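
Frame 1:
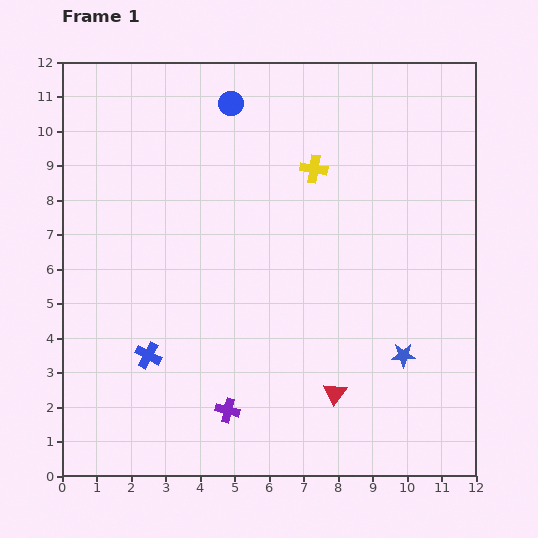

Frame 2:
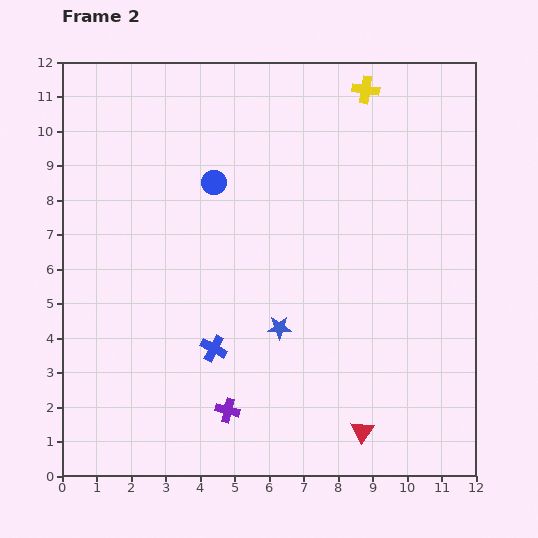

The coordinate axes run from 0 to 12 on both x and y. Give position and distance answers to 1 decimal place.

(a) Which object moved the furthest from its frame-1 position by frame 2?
the blue star

(moved 3.7; next 2.7)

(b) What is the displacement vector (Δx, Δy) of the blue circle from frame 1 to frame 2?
(-0.5, -2.3)

The blue circle was at (4.9, 10.8) in frame 1 and (4.4, 8.5) in frame 2.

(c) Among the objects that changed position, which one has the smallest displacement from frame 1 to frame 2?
the red triangle

(moved 1.4)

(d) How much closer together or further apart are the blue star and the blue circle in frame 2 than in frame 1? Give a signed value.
-4.2

Distance in frame 1: 8.8. Distance in frame 2: 4.6.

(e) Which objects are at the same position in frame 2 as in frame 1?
the purple cross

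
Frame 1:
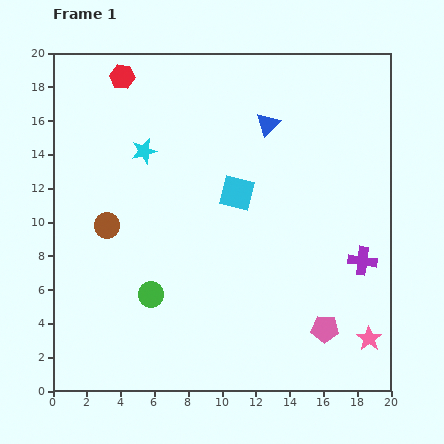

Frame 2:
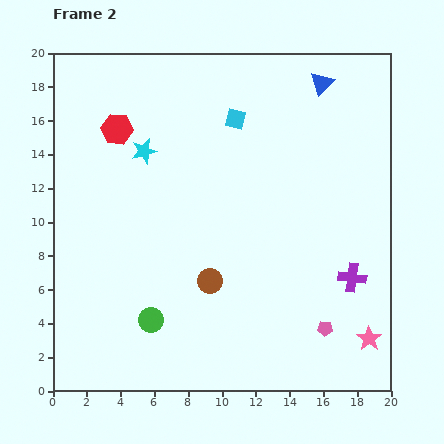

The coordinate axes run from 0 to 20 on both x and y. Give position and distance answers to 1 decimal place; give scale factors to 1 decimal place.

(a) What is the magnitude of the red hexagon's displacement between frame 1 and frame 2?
3.1

The red hexagon moved from (4.1, 18.6) to (3.8, 15.5), a distance of √(0.3² + 3.1²) ≈ 3.1.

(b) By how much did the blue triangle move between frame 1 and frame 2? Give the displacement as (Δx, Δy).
(3.2, 2.4)

The blue triangle was at (12.7, 15.8) in frame 1 and (15.9, 18.2) in frame 2.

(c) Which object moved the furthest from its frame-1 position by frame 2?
the brown circle

(moved 6.9; next 4.4)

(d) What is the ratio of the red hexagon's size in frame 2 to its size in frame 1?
1.3×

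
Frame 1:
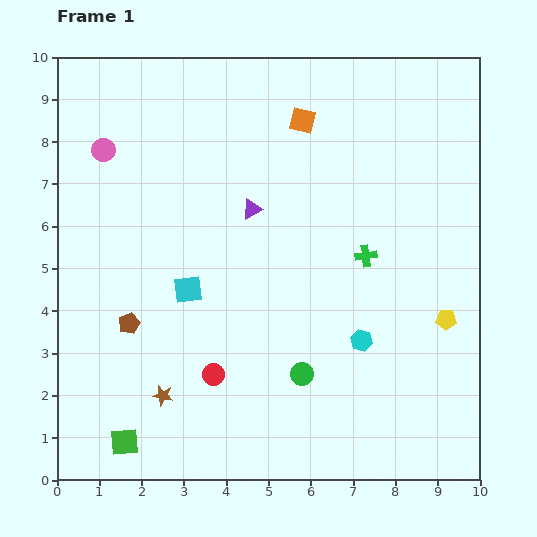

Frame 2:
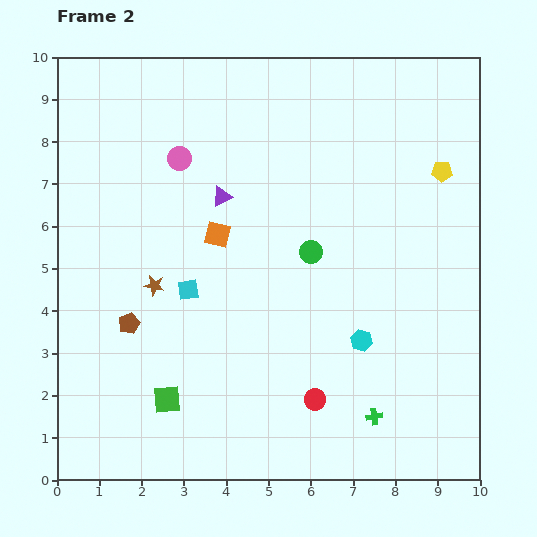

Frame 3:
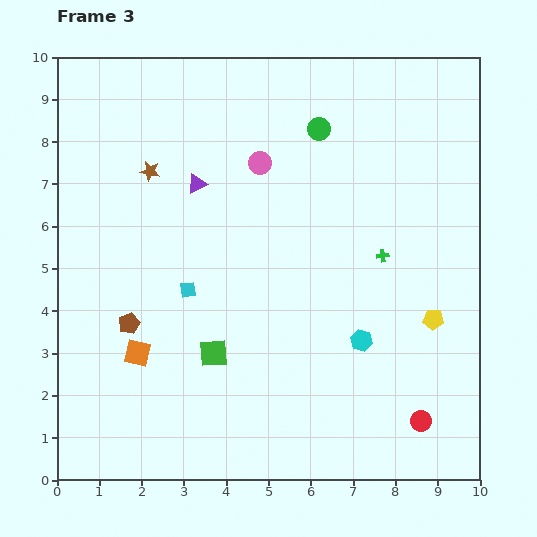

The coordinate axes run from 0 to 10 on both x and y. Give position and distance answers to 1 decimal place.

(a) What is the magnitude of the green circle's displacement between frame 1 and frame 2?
2.9

The green circle moved from (5.8, 2.5) to (6.0, 5.4), a distance of √(0.2² + 2.9²) ≈ 2.9.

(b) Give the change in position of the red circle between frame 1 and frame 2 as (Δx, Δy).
(2.4, -0.6)

The red circle was at (3.7, 2.5) in frame 1 and (6.1, 1.9) in frame 2.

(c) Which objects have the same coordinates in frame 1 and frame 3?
the brown pentagon, the cyan hexagon, the cyan square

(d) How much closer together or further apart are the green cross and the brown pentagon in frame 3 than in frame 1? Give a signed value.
+0.4

Distance in frame 1: 5.8. Distance in frame 3: 6.2.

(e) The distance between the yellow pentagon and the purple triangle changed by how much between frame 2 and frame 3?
+1.2

Distance in frame 2: 5.2. Distance in frame 3: 6.4.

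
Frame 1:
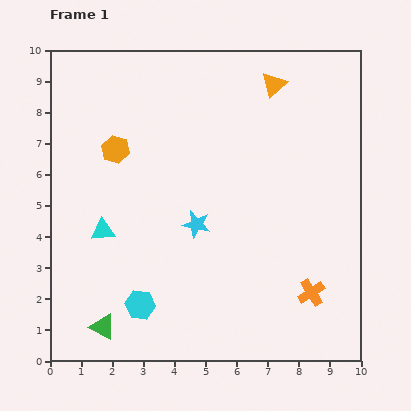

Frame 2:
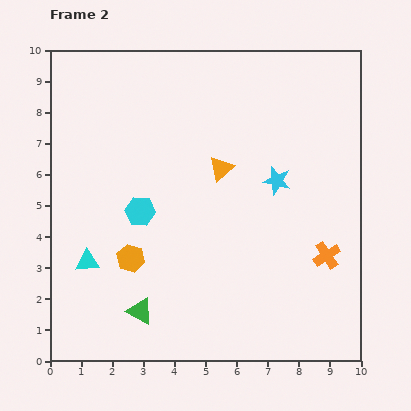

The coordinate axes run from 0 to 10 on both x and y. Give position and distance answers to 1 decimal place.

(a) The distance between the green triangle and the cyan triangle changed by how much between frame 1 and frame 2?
-0.8

Distance in frame 1: 3.1. Distance in frame 2: 2.3.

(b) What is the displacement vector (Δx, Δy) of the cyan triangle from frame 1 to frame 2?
(-0.5, -1.0)

The cyan triangle was at (1.7, 4.2) in frame 1 and (1.2, 3.2) in frame 2.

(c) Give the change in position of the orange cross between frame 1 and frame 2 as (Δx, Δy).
(0.5, 1.2)

The orange cross was at (8.4, 2.2) in frame 1 and (8.9, 3.4) in frame 2.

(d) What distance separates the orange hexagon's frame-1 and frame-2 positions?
3.5

The orange hexagon moved from (2.1, 6.8) to (2.6, 3.3), a distance of √(0.5² + 3.5²) ≈ 3.5.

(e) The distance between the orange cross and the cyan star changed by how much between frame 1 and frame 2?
-1.4

Distance in frame 1: 4.3. Distance in frame 2: 2.9.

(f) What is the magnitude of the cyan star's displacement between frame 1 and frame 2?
3.0

The cyan star moved from (4.7, 4.4) to (7.3, 5.8), a distance of √(2.6² + 1.4²) ≈ 3.0.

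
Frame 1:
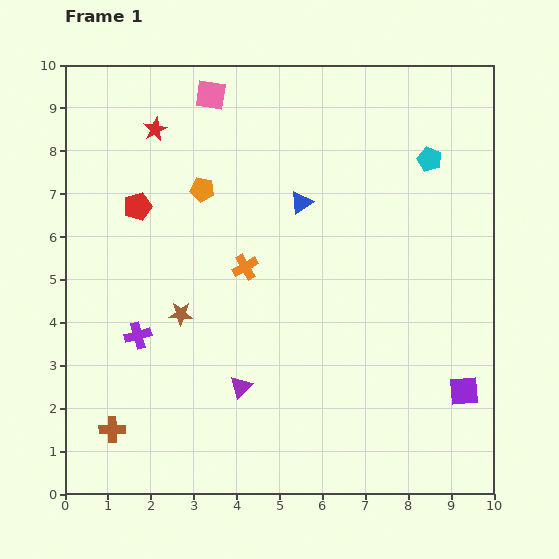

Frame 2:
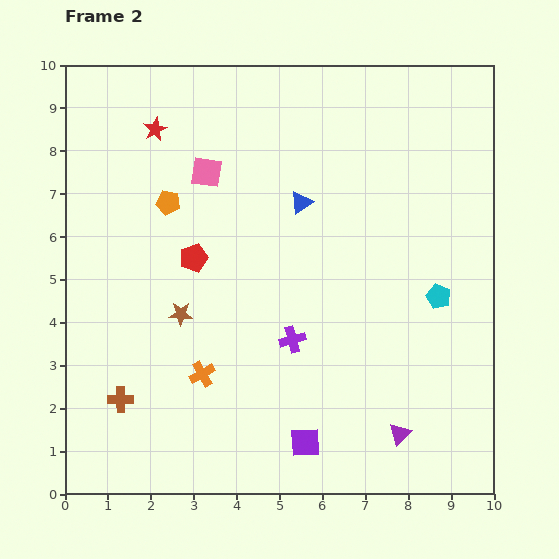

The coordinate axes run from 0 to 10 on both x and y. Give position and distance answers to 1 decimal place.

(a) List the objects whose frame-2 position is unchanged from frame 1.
the blue triangle, the red star, the brown star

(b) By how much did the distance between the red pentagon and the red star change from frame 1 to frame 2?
+1.3

Distance in frame 1: 1.8. Distance in frame 2: 3.1.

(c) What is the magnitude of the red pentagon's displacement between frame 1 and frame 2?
1.8

The red pentagon moved from (1.7, 6.7) to (3.0, 5.5), a distance of √(1.3² + 1.2²) ≈ 1.8.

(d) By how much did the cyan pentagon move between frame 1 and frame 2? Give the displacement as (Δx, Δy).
(0.2, -3.2)

The cyan pentagon was at (8.5, 7.8) in frame 1 and (8.7, 4.6) in frame 2.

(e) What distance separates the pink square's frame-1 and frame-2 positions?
1.8

The pink square moved from (3.4, 9.3) to (3.3, 7.5), a distance of √(0.1² + 1.8²) ≈ 1.8.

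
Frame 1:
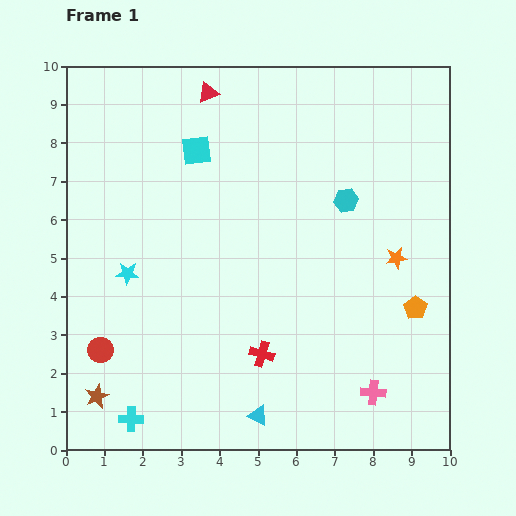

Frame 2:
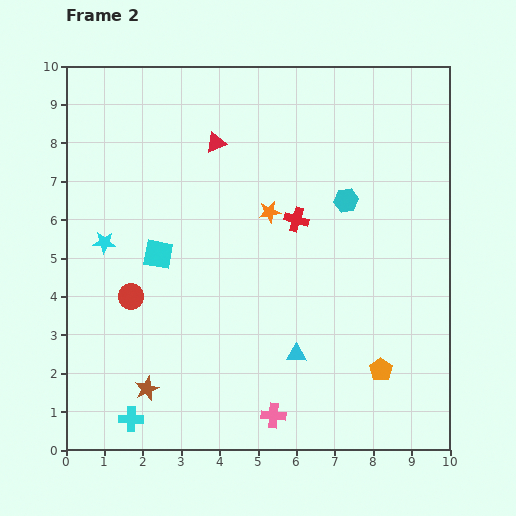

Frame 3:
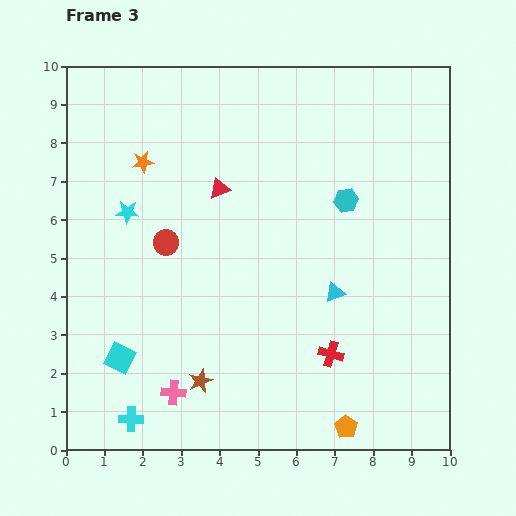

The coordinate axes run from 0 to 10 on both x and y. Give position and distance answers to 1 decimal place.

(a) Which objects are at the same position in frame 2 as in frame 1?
the cyan hexagon, the cyan cross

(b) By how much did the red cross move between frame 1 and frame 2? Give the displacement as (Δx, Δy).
(0.9, 3.5)

The red cross was at (5.1, 2.5) in frame 1 and (6.0, 6.0) in frame 2.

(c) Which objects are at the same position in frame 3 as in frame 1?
the cyan hexagon, the cyan cross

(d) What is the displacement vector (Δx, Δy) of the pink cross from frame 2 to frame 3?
(-2.6, 0.6)

The pink cross was at (5.4, 0.9) in frame 2 and (2.8, 1.5) in frame 3.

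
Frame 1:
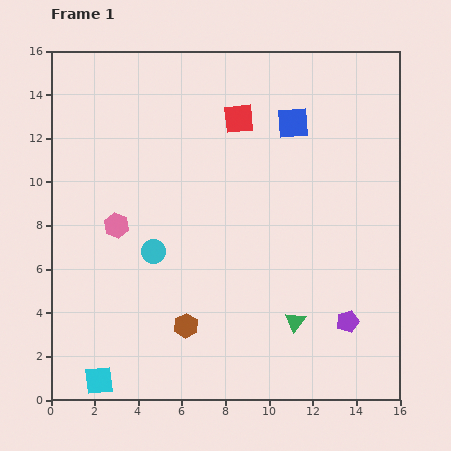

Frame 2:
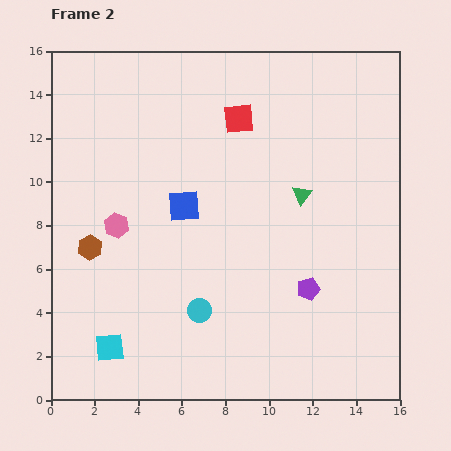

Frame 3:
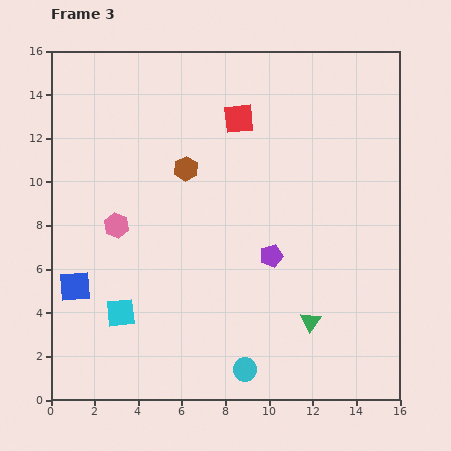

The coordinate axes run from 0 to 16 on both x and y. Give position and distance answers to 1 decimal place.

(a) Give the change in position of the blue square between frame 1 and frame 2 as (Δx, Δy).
(-5.0, -3.8)

The blue square was at (11.1, 12.7) in frame 1 and (6.1, 8.9) in frame 2.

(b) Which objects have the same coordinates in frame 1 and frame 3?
the pink hexagon, the red square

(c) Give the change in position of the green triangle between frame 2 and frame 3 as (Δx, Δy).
(0.4, -5.8)

The green triangle was at (11.5, 9.4) in frame 2 and (11.9, 3.6) in frame 3.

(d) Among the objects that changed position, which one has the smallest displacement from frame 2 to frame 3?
the cyan square

(moved 1.7)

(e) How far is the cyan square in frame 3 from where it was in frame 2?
1.7

The cyan square moved from (2.7, 2.4) to (3.2, 4.0), a distance of √(0.5² + 1.6²) ≈ 1.7.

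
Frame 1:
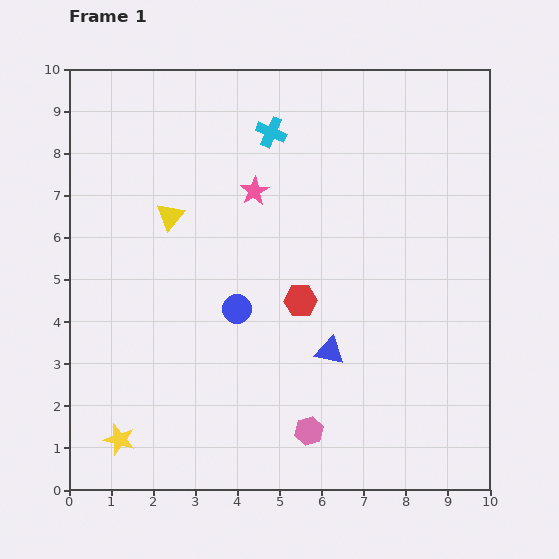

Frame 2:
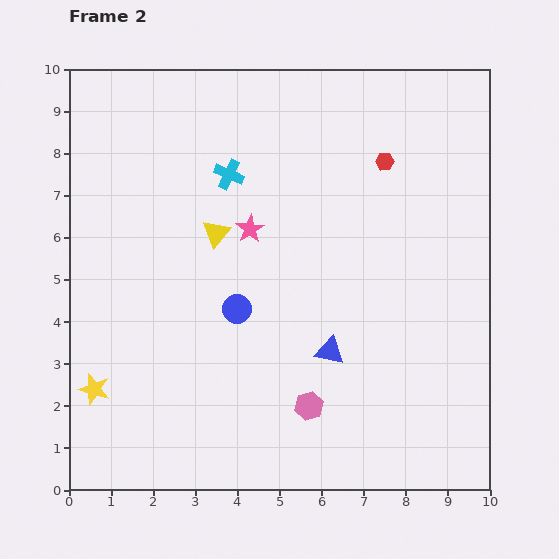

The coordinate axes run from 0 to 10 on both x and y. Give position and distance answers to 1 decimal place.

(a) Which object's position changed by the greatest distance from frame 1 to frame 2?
the red hexagon

(moved 3.9; next 1.4)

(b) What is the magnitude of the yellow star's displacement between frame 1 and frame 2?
1.3

The yellow star moved from (1.2, 1.2) to (0.6, 2.4), a distance of √(0.6² + 1.2²) ≈ 1.3.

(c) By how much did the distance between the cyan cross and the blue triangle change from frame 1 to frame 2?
-0.6

Distance in frame 1: 5.4. Distance in frame 2: 4.8.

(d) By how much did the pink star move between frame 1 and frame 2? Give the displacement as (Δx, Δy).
(-0.1, -0.9)

The pink star was at (4.4, 7.1) in frame 1 and (4.3, 6.2) in frame 2.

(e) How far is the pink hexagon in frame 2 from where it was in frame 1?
0.6

The pink hexagon moved from (5.7, 1.4) to (5.7, 2.0), a distance of √(0.0² + 0.6²) ≈ 0.6.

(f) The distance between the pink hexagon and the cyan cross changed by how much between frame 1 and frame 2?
-1.4

Distance in frame 1: 7.2. Distance in frame 2: 5.8.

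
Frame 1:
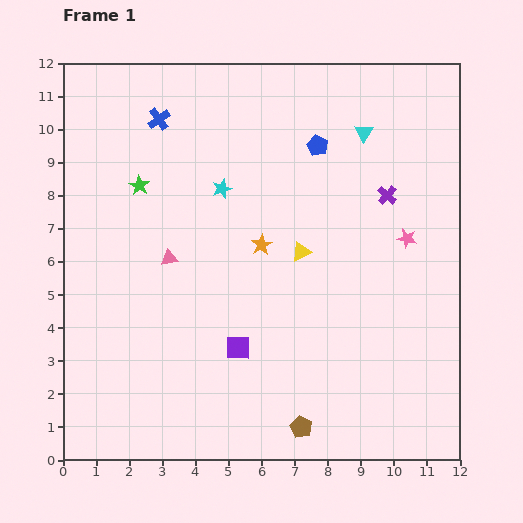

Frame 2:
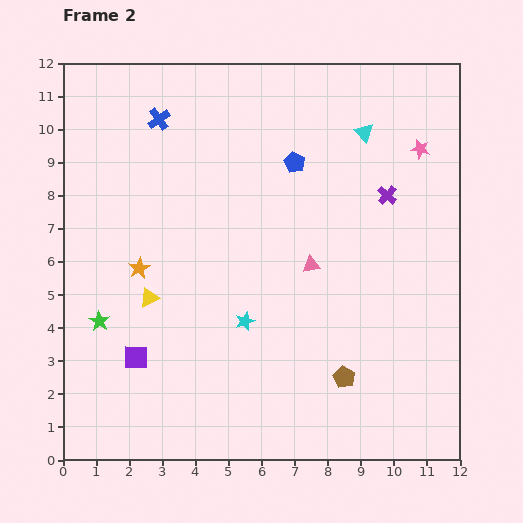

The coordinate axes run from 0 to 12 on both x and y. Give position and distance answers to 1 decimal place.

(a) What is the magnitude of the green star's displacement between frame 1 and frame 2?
4.3

The green star moved from (2.3, 8.3) to (1.1, 4.2), a distance of √(1.2² + 4.1²) ≈ 4.3.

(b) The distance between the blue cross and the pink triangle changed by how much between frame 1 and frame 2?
+2.2

Distance in frame 1: 4.2. Distance in frame 2: 6.4.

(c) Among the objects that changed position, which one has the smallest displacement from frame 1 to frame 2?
the blue pentagon

(moved 0.9)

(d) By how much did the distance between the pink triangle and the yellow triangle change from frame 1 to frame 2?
+1.0

Distance in frame 1: 4.0. Distance in frame 2: 5.0.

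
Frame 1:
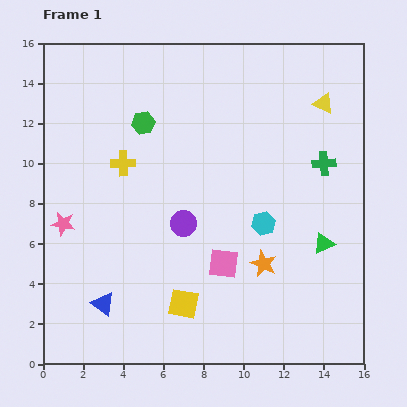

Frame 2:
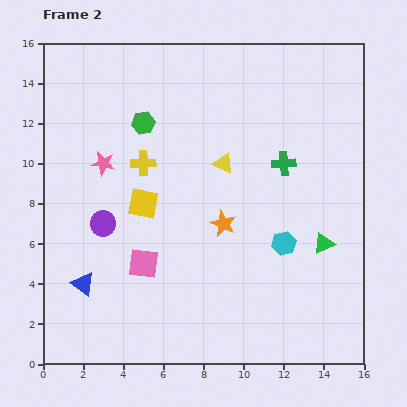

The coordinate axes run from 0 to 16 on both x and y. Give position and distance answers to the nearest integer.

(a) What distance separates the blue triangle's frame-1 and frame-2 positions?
1

The blue triangle moved from (3, 3) to (2, 4), a distance of √(1² + 1²) ≈ 1.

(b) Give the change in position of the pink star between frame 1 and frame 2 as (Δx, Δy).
(2, 3)

The pink star was at (1, 7) in frame 1 and (3, 10) in frame 2.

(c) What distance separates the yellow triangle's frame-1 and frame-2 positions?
6

The yellow triangle moved from (14, 13) to (9, 10), a distance of √(5² + 3²) ≈ 6.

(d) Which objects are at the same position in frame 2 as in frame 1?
the green hexagon, the green triangle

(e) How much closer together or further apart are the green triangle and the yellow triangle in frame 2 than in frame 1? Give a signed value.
-1

Distance in frame 1: 7. Distance in frame 2: 6.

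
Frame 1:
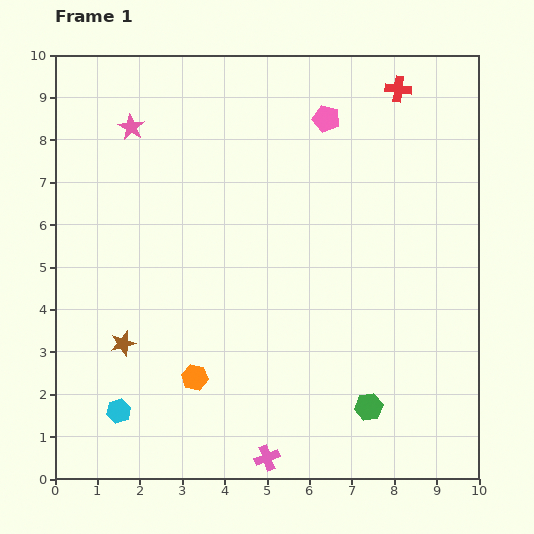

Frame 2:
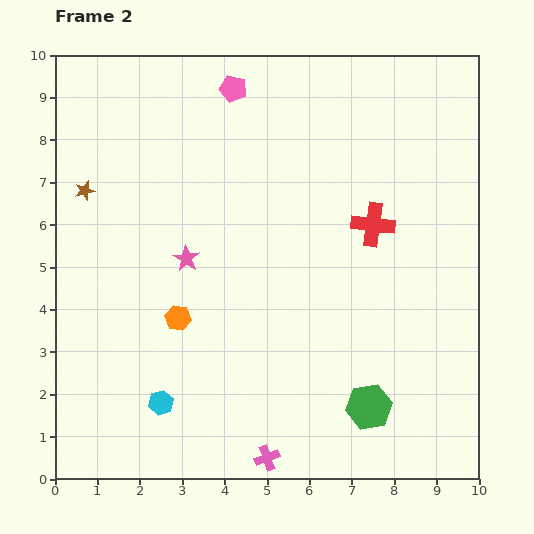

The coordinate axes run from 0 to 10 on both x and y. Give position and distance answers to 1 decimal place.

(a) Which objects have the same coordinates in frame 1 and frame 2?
the pink cross, the green hexagon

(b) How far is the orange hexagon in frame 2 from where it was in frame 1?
1.5

The orange hexagon moved from (3.3, 2.4) to (2.9, 3.8), a distance of √(0.4² + 1.4²) ≈ 1.5.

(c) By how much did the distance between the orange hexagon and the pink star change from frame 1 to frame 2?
-4.7

Distance in frame 1: 6.1. Distance in frame 2: 1.4.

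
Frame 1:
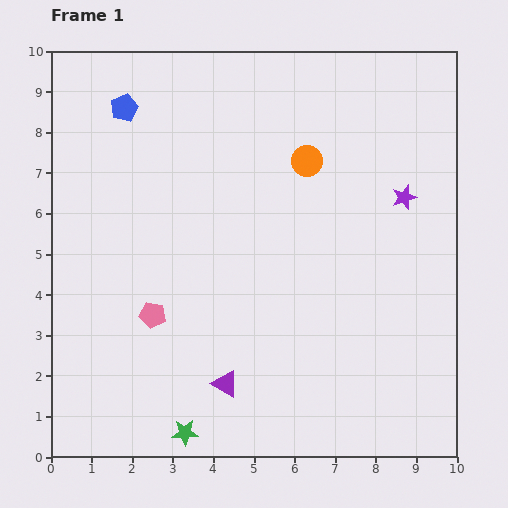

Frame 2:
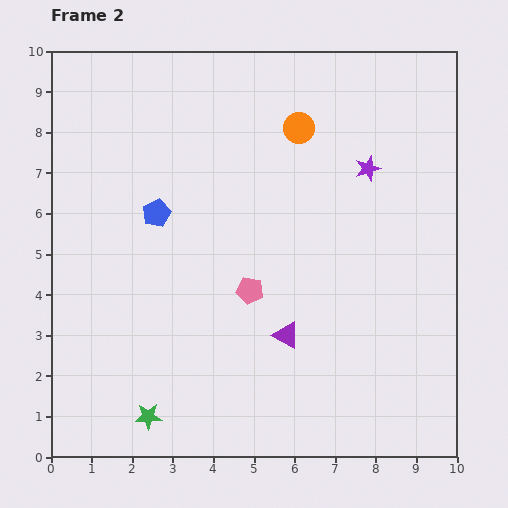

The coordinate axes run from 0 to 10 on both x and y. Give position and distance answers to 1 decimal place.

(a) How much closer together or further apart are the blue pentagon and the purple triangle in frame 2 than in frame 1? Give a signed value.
-2.8

Distance in frame 1: 7.2. Distance in frame 2: 4.4.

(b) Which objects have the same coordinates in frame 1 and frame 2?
none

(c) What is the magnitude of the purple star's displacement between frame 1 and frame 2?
1.1

The purple star moved from (8.7, 6.4) to (7.8, 7.1), a distance of √(0.9² + 0.7²) ≈ 1.1.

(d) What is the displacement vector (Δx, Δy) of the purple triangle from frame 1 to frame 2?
(1.5, 1.2)

The purple triangle was at (4.3, 1.8) in frame 1 and (5.8, 3.0) in frame 2.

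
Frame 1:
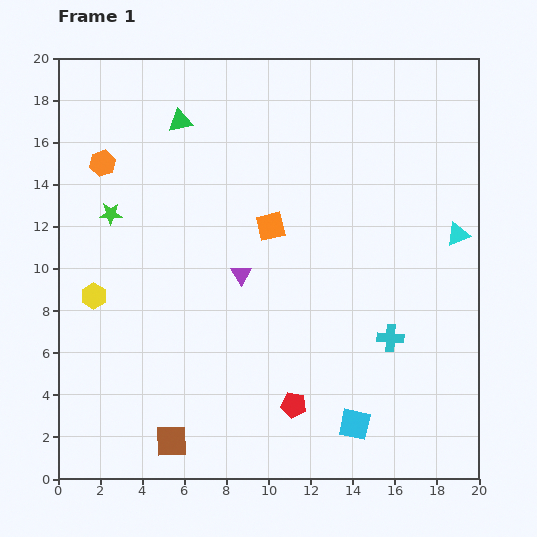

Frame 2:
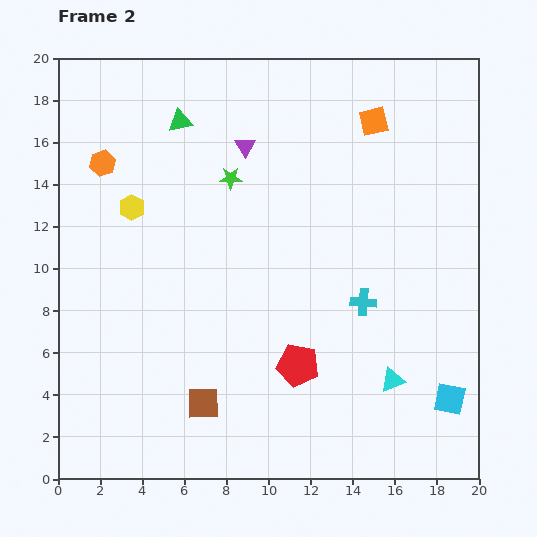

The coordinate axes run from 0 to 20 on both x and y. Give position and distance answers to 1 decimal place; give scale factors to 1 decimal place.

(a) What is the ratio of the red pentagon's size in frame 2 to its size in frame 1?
1.7×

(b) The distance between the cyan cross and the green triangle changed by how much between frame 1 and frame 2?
-2.2

Distance in frame 1: 14.4. Distance in frame 2: 12.2.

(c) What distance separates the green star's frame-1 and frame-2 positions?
5.9

The green star moved from (2.5, 12.6) to (8.2, 14.3), a distance of √(5.7² + 1.7²) ≈ 5.9.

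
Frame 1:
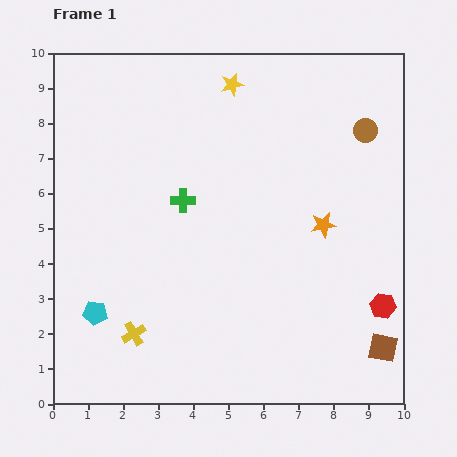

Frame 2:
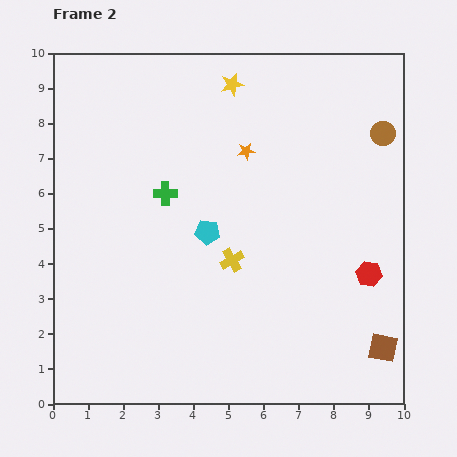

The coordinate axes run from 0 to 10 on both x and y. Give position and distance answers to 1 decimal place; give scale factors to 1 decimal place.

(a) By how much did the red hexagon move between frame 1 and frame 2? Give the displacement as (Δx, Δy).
(-0.4, 0.9)

The red hexagon was at (9.4, 2.8) in frame 1 and (9.0, 3.7) in frame 2.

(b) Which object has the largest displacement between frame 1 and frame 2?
the cyan pentagon

(moved 3.9; next 3.5)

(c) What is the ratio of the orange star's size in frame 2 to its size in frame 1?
0.7×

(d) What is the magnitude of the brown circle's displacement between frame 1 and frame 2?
0.5

The brown circle moved from (8.9, 7.8) to (9.4, 7.7), a distance of √(0.5² + 0.1²) ≈ 0.5.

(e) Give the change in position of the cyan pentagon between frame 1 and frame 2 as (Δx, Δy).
(3.2, 2.3)

The cyan pentagon was at (1.2, 2.6) in frame 1 and (4.4, 4.9) in frame 2.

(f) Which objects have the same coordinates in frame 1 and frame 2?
the brown square, the yellow star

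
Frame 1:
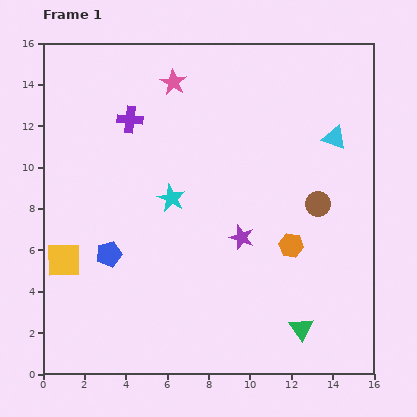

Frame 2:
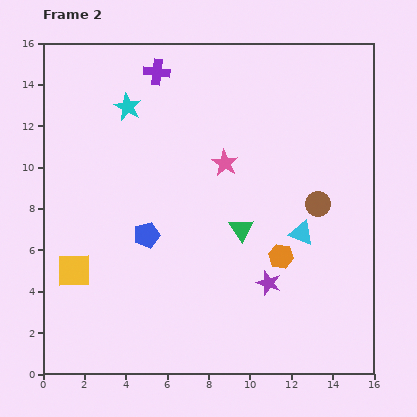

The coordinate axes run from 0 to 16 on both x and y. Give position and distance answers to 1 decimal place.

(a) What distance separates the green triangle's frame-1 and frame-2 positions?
5.6

The green triangle moved from (12.5, 2.2) to (9.6, 7.0), a distance of √(2.9² + 4.8²) ≈ 5.6.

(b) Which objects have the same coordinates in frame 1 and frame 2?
the brown circle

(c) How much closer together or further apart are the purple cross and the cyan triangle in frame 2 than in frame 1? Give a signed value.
+0.6

Distance in frame 1: 9.9. Distance in frame 2: 10.5.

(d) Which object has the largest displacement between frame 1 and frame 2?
the green triangle

(moved 5.6; next 4.9)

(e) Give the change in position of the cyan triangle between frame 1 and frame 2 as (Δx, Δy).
(-1.6, -4.6)

The cyan triangle was at (14.1, 11.4) in frame 1 and (12.5, 6.8) in frame 2.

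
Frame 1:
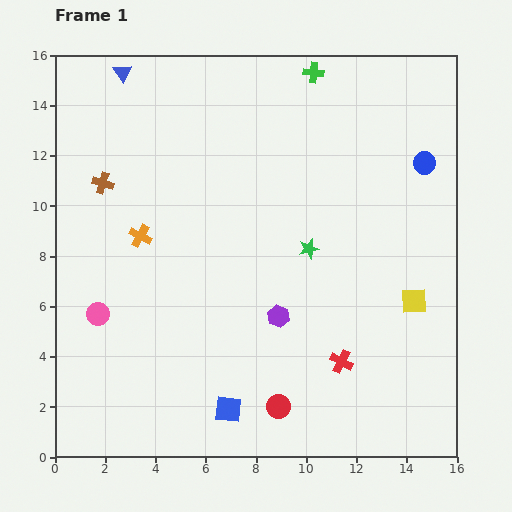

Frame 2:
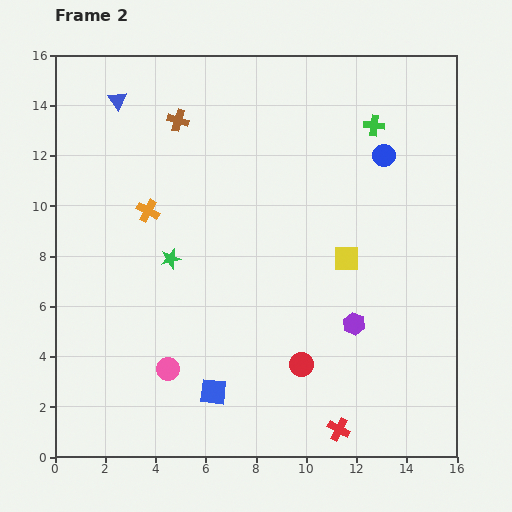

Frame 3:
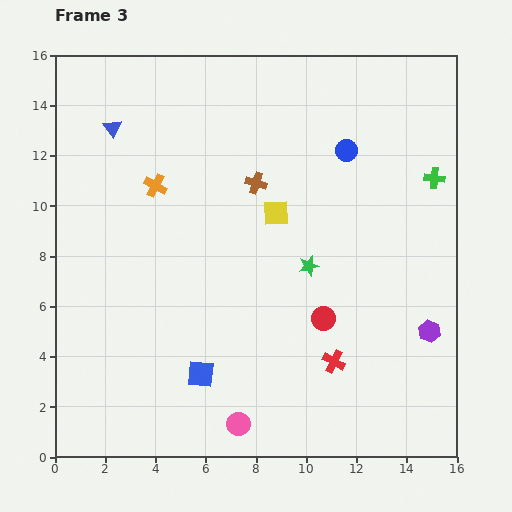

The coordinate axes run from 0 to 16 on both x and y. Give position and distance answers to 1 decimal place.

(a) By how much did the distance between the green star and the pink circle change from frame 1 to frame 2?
-4.4

Distance in frame 1: 8.8. Distance in frame 2: 4.4.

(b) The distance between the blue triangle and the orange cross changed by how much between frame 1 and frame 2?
-1.9

Distance in frame 1: 6.5. Distance in frame 2: 4.6.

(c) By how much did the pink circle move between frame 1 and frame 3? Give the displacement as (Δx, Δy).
(5.6, -4.4)

The pink circle was at (1.7, 5.7) in frame 1 and (7.3, 1.3) in frame 3.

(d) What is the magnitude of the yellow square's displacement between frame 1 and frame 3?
6.5

The yellow square moved from (14.3, 6.2) to (8.8, 9.7), a distance of √(5.5² + 3.5²) ≈ 6.5.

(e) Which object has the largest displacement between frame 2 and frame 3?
the green star

(moved 5.5; next 4.0)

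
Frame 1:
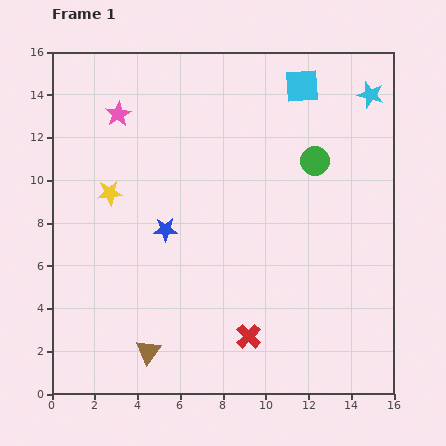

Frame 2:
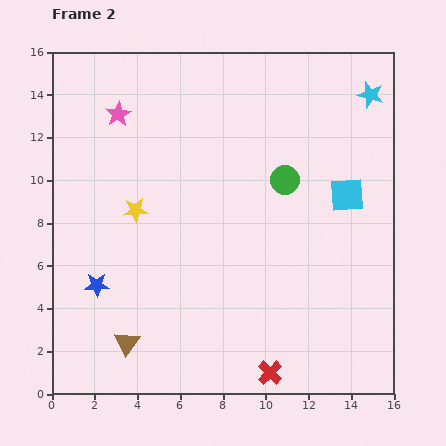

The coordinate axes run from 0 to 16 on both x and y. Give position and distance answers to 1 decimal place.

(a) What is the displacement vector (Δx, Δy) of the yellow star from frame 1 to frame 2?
(1.2, -0.8)

The yellow star was at (2.7, 9.4) in frame 1 and (3.9, 8.6) in frame 2.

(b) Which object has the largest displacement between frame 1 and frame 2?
the cyan square

(moved 5.5; next 4.1)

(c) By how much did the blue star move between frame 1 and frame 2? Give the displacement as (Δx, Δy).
(-3.2, -2.6)

The blue star was at (5.3, 7.7) in frame 1 and (2.1, 5.1) in frame 2.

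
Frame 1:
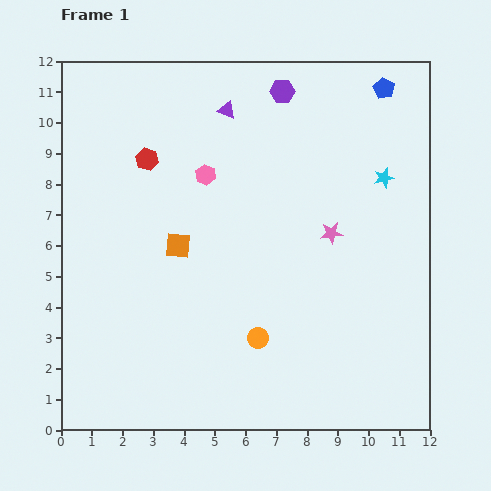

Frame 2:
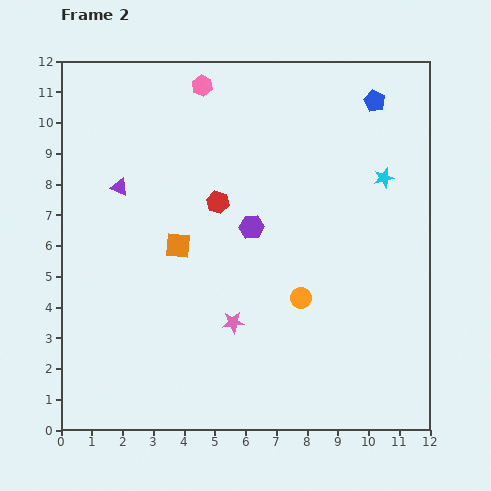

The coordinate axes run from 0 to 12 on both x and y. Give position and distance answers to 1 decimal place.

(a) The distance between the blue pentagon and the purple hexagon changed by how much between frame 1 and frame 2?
+2.4

Distance in frame 1: 3.3. Distance in frame 2: 5.7.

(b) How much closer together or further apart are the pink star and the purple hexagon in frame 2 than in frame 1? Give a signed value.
-1.7

Distance in frame 1: 4.9. Distance in frame 2: 3.2.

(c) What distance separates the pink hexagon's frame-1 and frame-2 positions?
2.9

The pink hexagon moved from (4.7, 8.3) to (4.6, 11.2), a distance of √(0.1² + 2.9²) ≈ 2.9.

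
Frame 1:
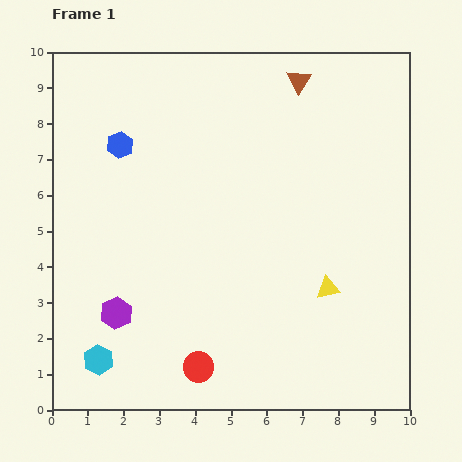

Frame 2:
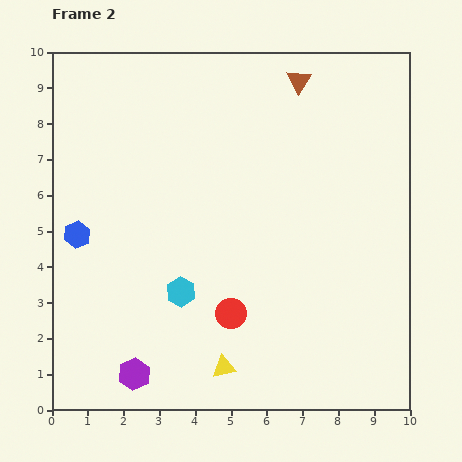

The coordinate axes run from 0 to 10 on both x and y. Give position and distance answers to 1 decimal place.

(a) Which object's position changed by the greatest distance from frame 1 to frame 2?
the yellow triangle

(moved 3.6; next 3.0)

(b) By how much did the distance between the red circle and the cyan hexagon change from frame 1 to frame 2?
-1.3

Distance in frame 1: 2.8. Distance in frame 2: 1.5.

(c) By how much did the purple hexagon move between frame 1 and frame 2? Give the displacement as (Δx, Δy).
(0.5, -1.7)

The purple hexagon was at (1.8, 2.7) in frame 1 and (2.3, 1.0) in frame 2.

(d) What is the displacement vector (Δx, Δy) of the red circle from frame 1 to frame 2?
(0.9, 1.5)

The red circle was at (4.1, 1.2) in frame 1 and (5.0, 2.7) in frame 2.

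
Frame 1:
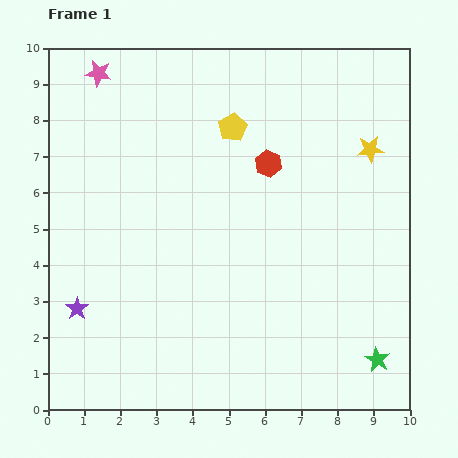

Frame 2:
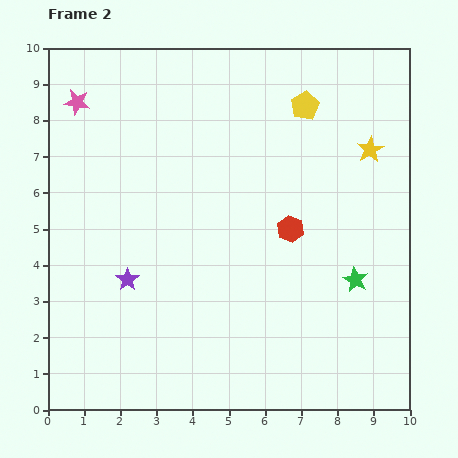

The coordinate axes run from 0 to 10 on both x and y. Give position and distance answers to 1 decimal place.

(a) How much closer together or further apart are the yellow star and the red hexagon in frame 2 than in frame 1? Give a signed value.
+0.3

Distance in frame 1: 2.8. Distance in frame 2: 3.1.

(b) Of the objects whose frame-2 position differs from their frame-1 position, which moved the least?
the pink star

(moved 1.0)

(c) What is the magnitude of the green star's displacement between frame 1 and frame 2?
2.3

The green star moved from (9.1, 1.4) to (8.5, 3.6), a distance of √(0.6² + 2.2²) ≈ 2.3.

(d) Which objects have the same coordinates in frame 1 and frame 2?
the yellow star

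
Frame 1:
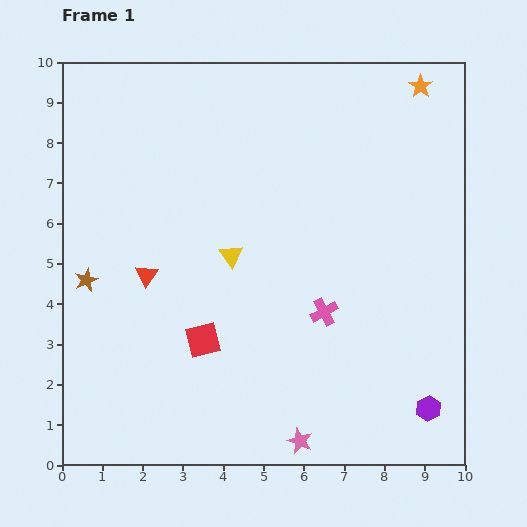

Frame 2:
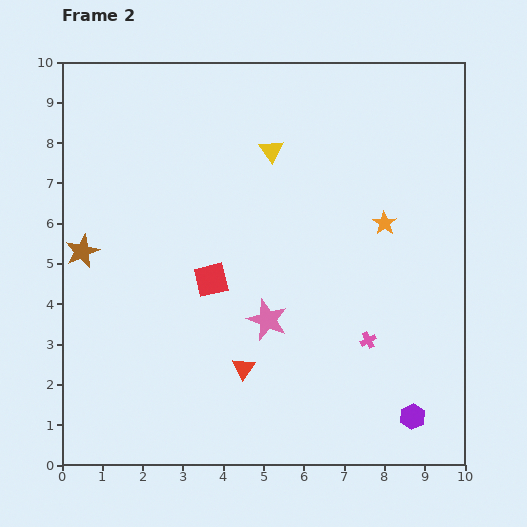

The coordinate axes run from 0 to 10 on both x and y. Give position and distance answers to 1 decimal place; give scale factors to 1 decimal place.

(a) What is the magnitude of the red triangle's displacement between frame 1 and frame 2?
3.3

The red triangle moved from (2.1, 4.7) to (4.5, 2.4), a distance of √(2.4² + 2.3²) ≈ 3.3.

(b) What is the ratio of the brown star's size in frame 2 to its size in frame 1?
1.4×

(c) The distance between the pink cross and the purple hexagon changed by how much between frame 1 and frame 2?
-1.3

Distance in frame 1: 3.5. Distance in frame 2: 2.2.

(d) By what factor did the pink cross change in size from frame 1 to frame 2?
0.6×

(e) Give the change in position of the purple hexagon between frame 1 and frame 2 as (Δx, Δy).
(-0.4, -0.2)

The purple hexagon was at (9.1, 1.4) in frame 1 and (8.7, 1.2) in frame 2.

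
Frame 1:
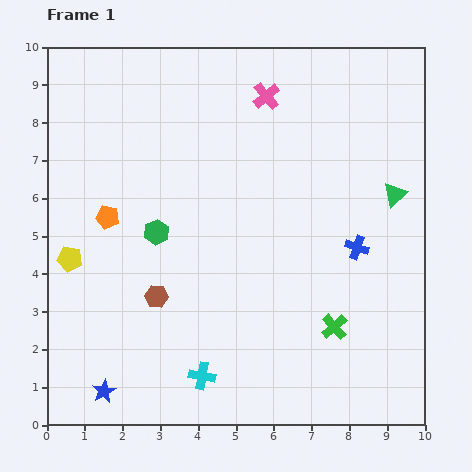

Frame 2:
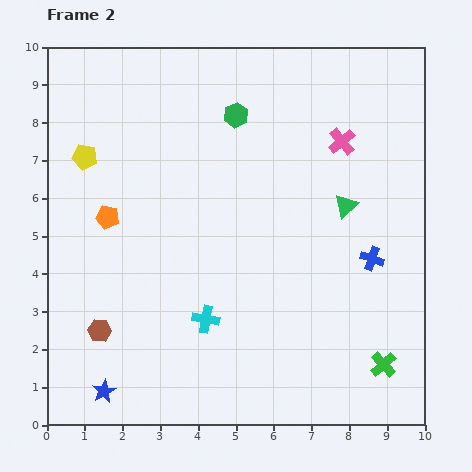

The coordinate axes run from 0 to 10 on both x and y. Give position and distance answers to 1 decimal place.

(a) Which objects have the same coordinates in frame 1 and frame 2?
the blue star, the orange pentagon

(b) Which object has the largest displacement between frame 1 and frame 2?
the green hexagon

(moved 3.7; next 2.7)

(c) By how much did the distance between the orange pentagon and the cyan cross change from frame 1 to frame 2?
-1.2

Distance in frame 1: 4.9. Distance in frame 2: 3.7.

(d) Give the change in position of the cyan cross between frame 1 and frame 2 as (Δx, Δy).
(0.1, 1.5)

The cyan cross was at (4.1, 1.3) in frame 1 and (4.2, 2.8) in frame 2.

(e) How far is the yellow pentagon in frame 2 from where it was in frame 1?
2.7

The yellow pentagon moved from (0.6, 4.4) to (1.0, 7.1), a distance of √(0.4² + 2.7²) ≈ 2.7.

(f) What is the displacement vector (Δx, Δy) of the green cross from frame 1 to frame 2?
(1.3, -1.0)

The green cross was at (7.6, 2.6) in frame 1 and (8.9, 1.6) in frame 2.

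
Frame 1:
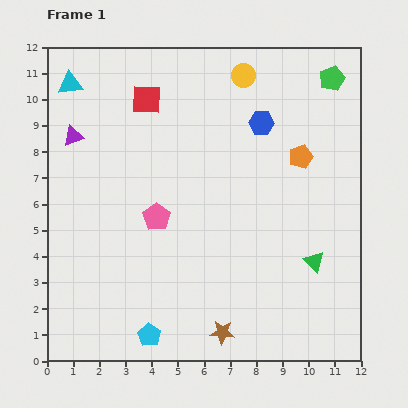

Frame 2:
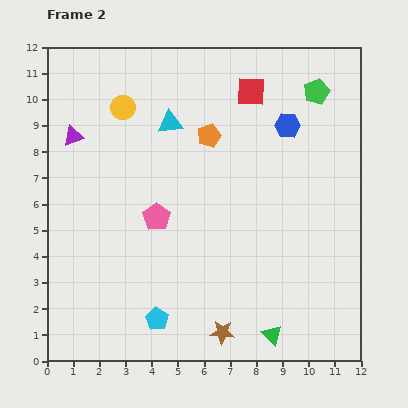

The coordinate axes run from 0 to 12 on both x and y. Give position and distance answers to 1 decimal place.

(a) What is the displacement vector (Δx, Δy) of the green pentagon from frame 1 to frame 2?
(-0.6, -0.5)

The green pentagon was at (10.9, 10.8) in frame 1 and (10.3, 10.3) in frame 2.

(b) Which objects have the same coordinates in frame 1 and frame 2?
the pink pentagon, the brown star, the purple triangle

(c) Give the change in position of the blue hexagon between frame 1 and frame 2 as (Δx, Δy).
(1.0, -0.1)

The blue hexagon was at (8.2, 9.1) in frame 1 and (9.2, 9.0) in frame 2.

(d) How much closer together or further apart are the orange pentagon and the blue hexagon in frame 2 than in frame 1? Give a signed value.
+1.0

Distance in frame 1: 2.0. Distance in frame 2: 3.0.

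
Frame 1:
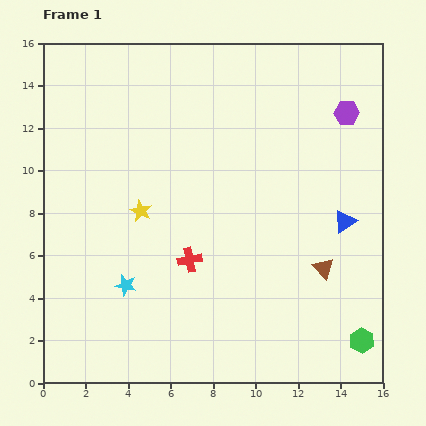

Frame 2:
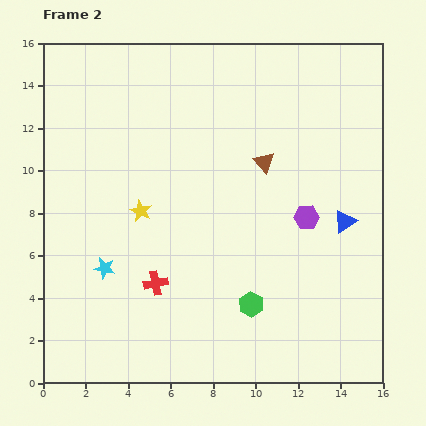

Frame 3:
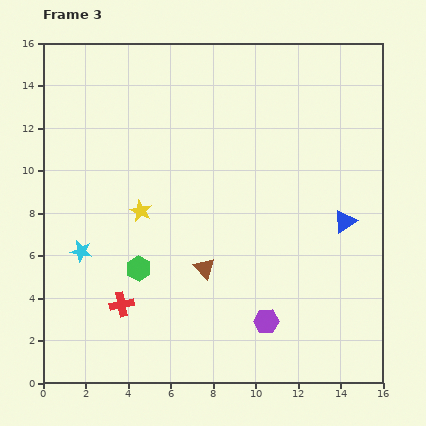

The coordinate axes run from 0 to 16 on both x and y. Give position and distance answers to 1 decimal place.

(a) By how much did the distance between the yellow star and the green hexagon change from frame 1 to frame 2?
-5.3

Distance in frame 1: 12.1. Distance in frame 2: 6.8.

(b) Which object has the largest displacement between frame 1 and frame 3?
the green hexagon

(moved 11.0; next 10.5)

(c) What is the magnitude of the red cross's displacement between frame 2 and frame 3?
1.9

The red cross moved from (5.3, 4.7) to (3.7, 3.7), a distance of √(1.6² + 1.0²) ≈ 1.9.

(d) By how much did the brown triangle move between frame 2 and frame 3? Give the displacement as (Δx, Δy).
(-2.8, -5.0)

The brown triangle was at (10.4, 10.4) in frame 2 and (7.6, 5.4) in frame 3.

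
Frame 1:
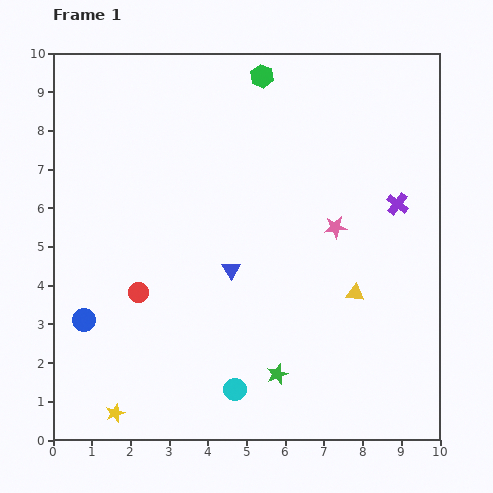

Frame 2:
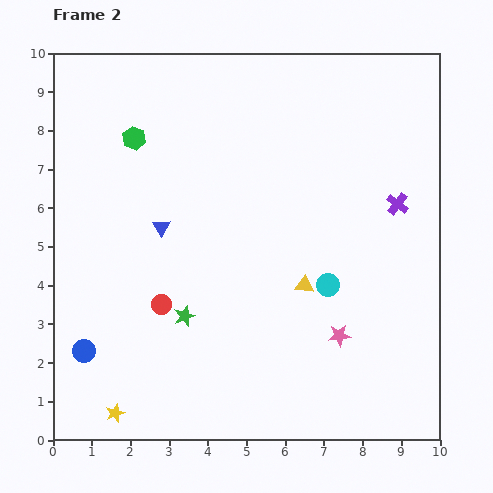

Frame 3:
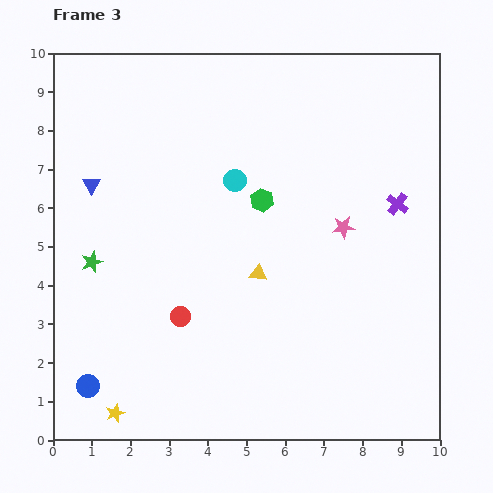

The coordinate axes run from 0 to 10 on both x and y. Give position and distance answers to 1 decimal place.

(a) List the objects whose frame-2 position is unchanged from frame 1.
the yellow star, the purple cross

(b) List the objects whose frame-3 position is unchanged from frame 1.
the yellow star, the purple cross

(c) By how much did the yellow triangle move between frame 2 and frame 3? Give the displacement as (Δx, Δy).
(-1.2, 0.3)

The yellow triangle was at (6.5, 4.0) in frame 2 and (5.3, 4.3) in frame 3.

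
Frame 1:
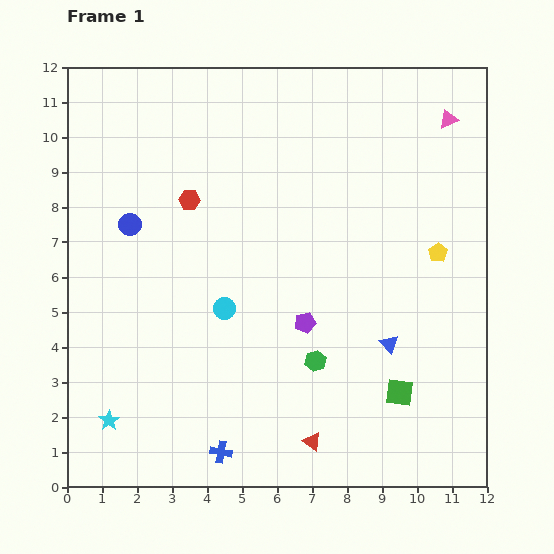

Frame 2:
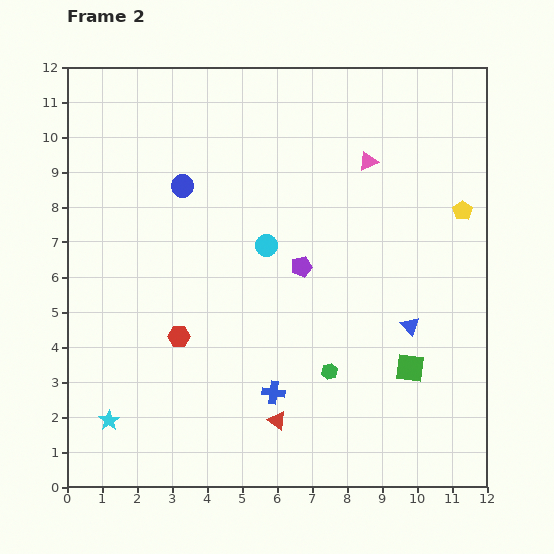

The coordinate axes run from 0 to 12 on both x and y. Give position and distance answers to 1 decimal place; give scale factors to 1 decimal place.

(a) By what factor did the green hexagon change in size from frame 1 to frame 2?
0.8×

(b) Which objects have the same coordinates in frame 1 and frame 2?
the cyan star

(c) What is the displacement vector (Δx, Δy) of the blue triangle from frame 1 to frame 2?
(0.6, 0.5)

The blue triangle was at (9.2, 4.1) in frame 1 and (9.8, 4.6) in frame 2.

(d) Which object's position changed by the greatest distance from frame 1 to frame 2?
the red hexagon

(moved 3.9; next 2.6)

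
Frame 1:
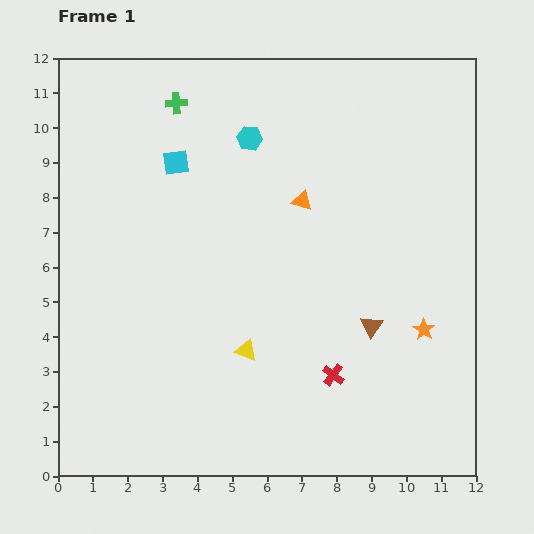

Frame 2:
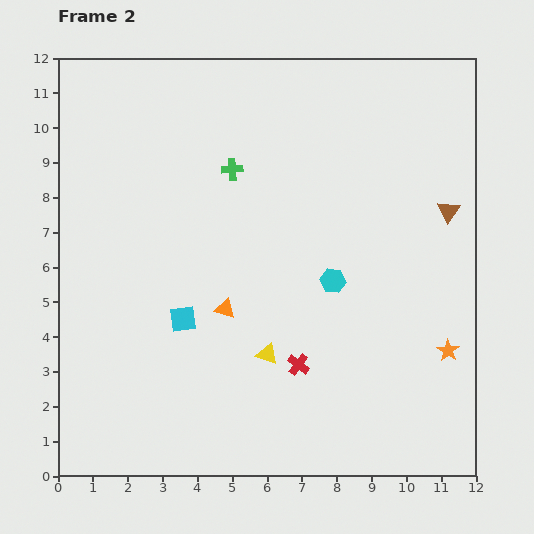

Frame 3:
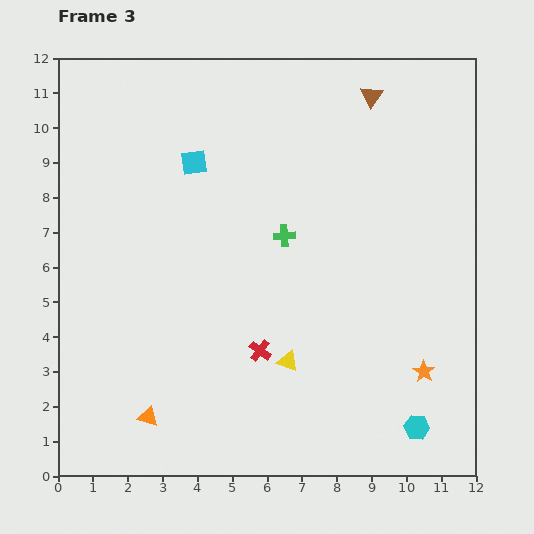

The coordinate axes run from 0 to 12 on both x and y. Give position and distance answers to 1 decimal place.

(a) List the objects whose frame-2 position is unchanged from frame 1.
none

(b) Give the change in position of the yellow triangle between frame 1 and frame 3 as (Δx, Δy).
(1.2, -0.3)

The yellow triangle was at (5.4, 3.6) in frame 1 and (6.6, 3.3) in frame 3.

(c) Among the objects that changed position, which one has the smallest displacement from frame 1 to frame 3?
the cyan square

(moved 0.5)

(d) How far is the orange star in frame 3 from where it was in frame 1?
1.2

The orange star moved from (10.5, 4.2) to (10.5, 3.0), a distance of √(0.0² + 1.2²) ≈ 1.2.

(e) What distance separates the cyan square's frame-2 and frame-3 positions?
4.5

The cyan square moved from (3.6, 4.5) to (3.9, 9.0), a distance of √(0.3² + 4.5²) ≈ 4.5.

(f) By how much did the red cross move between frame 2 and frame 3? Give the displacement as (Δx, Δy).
(-1.1, 0.4)

The red cross was at (6.9, 3.2) in frame 2 and (5.8, 3.6) in frame 3.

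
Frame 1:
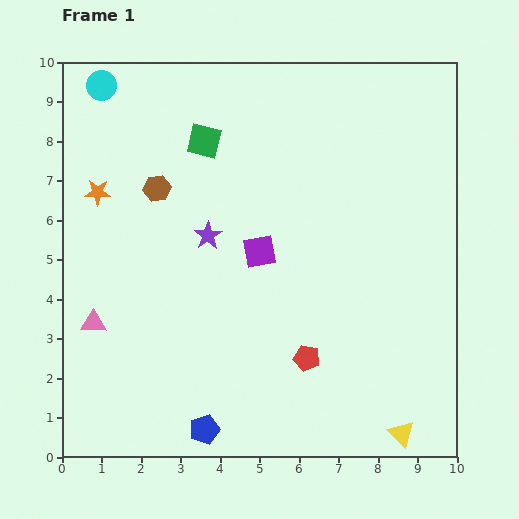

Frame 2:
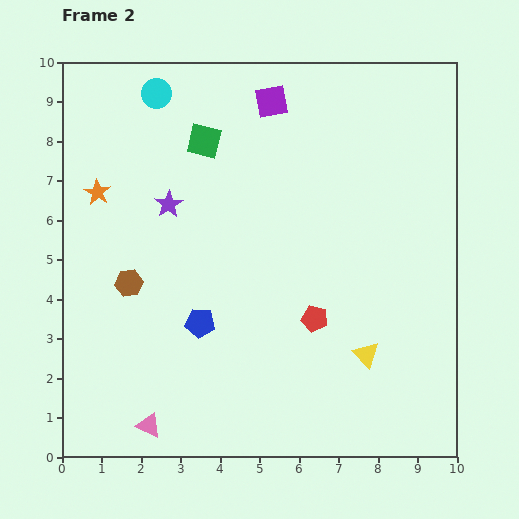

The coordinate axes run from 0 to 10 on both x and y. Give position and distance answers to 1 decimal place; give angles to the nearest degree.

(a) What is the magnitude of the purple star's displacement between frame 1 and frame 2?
1.3

The purple star moved from (3.7, 5.6) to (2.7, 6.4), a distance of √(1.0² + 0.8²) ≈ 1.3.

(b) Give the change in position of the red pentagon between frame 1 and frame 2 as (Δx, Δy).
(0.2, 1.0)

The red pentagon was at (6.2, 2.5) in frame 1 and (6.4, 3.5) in frame 2.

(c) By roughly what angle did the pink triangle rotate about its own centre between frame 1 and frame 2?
23° clockwise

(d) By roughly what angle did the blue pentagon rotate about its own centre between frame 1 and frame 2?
24° clockwise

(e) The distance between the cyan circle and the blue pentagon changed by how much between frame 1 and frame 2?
-3.2

Distance in frame 1: 9.1. Distance in frame 2: 5.9.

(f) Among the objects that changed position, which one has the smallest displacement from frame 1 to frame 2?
the red pentagon

(moved 1.0)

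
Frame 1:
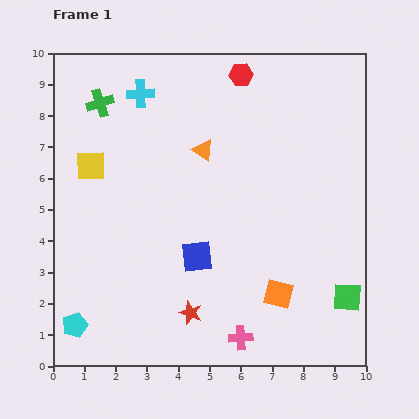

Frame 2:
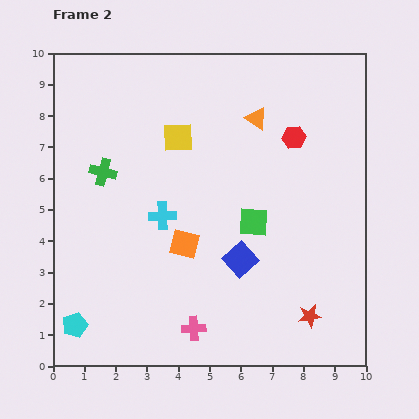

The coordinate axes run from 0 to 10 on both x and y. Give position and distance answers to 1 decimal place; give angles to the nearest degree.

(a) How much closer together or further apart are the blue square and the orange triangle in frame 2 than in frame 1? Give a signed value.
+1.1

Distance in frame 1: 3.4. Distance in frame 2: 4.5.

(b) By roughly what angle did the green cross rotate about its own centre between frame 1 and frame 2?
32° clockwise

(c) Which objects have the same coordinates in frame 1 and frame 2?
the cyan pentagon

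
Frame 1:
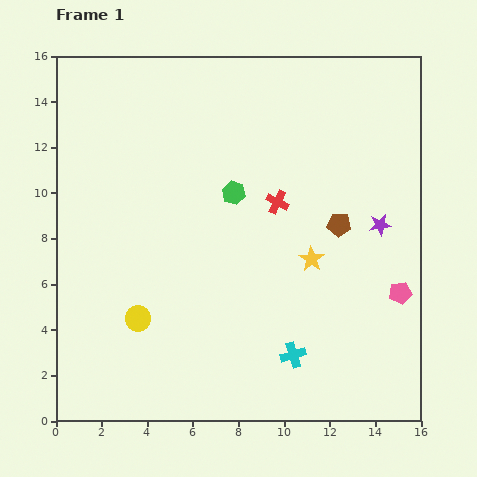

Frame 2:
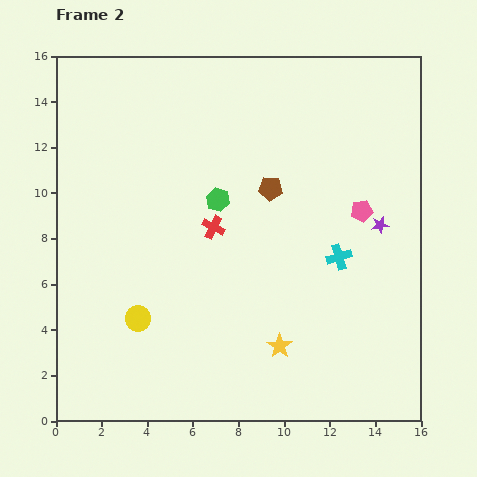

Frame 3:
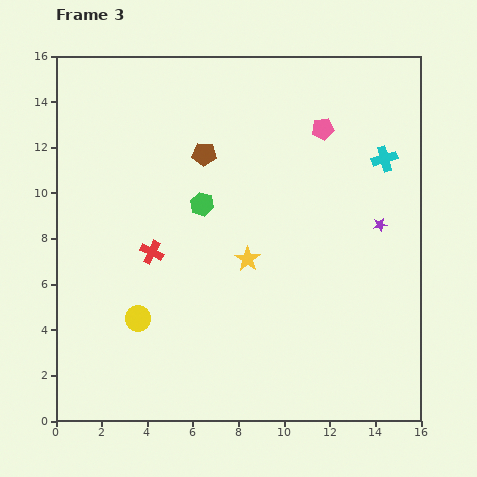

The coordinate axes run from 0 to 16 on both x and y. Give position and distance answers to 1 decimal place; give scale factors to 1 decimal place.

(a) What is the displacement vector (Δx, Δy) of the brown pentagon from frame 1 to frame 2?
(-3.0, 1.6)

The brown pentagon was at (12.4, 8.6) in frame 1 and (9.4, 10.2) in frame 2.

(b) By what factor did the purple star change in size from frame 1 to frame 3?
0.6×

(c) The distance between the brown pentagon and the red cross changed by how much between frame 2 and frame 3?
+1.9

Distance in frame 2: 3.0. Distance in frame 3: 4.9.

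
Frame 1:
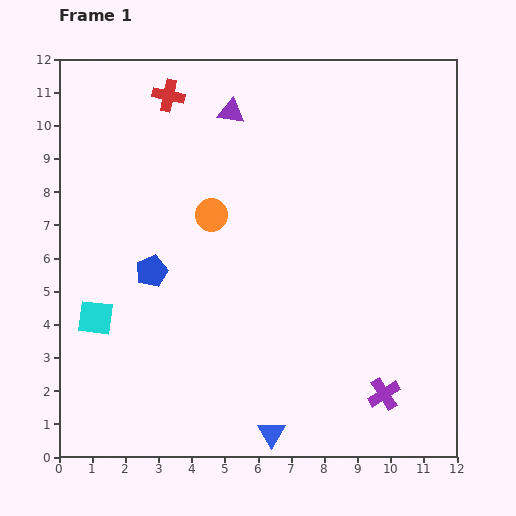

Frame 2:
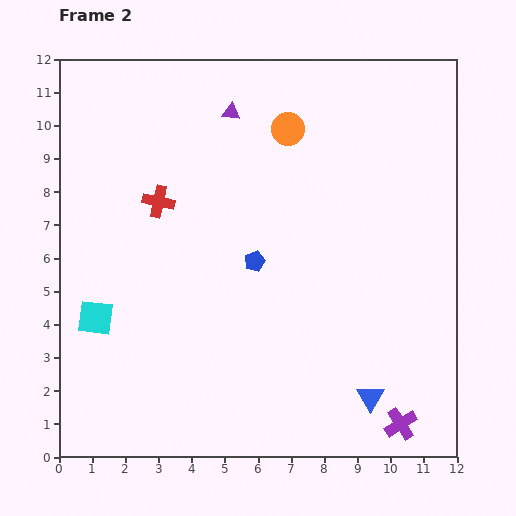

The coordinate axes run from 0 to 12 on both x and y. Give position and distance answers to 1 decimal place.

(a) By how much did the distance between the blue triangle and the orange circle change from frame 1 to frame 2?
+1.7

Distance in frame 1: 6.8. Distance in frame 2: 8.5.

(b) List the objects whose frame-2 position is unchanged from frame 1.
the purple triangle, the cyan square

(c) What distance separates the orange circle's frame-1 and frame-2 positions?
3.5

The orange circle moved from (4.6, 7.3) to (6.9, 9.9), a distance of √(2.3² + 2.6²) ≈ 3.5.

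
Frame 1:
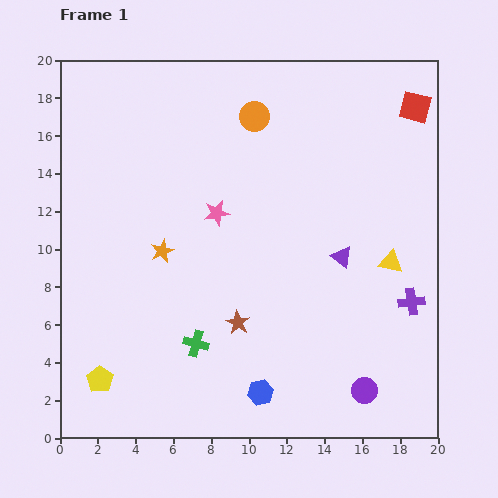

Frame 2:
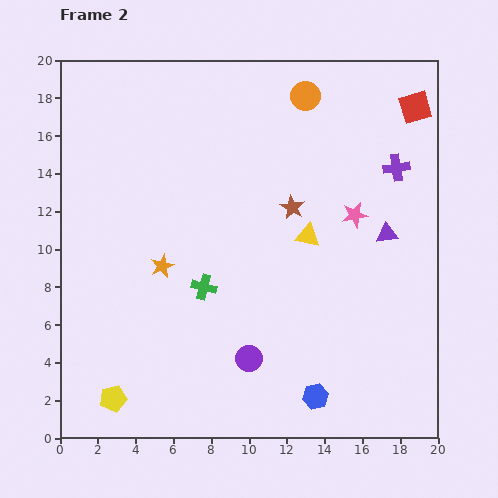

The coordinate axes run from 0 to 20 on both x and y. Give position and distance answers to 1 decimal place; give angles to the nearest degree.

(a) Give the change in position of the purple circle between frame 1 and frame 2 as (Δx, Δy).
(-6.1, 1.7)

The purple circle was at (16.1, 2.5) in frame 1 and (10.0, 4.2) in frame 2.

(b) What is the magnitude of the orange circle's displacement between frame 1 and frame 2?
2.9

The orange circle moved from (10.3, 17.0) to (13.0, 18.1), a distance of √(2.7² + 1.1²) ≈ 2.9.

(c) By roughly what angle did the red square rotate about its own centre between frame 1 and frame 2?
31° counter-clockwise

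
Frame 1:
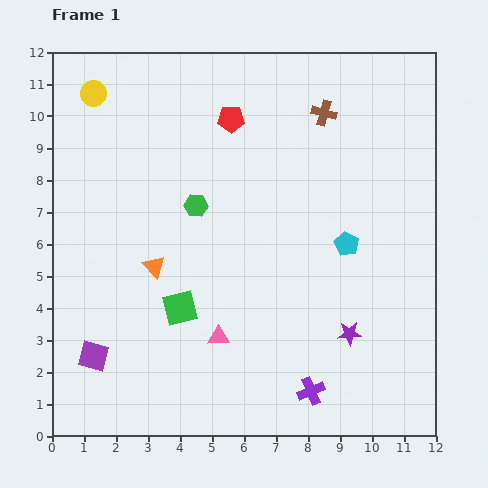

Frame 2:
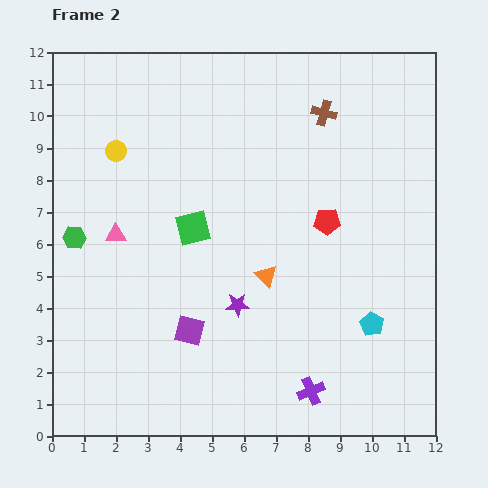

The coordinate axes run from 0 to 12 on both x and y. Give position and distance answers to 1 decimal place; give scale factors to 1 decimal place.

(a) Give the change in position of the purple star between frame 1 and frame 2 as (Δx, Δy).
(-3.5, 0.9)

The purple star was at (9.3, 3.2) in frame 1 and (5.8, 4.1) in frame 2.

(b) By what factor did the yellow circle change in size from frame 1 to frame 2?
0.8×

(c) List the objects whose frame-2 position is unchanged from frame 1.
the purple cross, the brown cross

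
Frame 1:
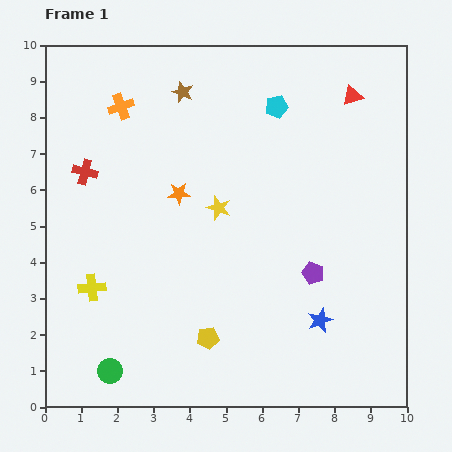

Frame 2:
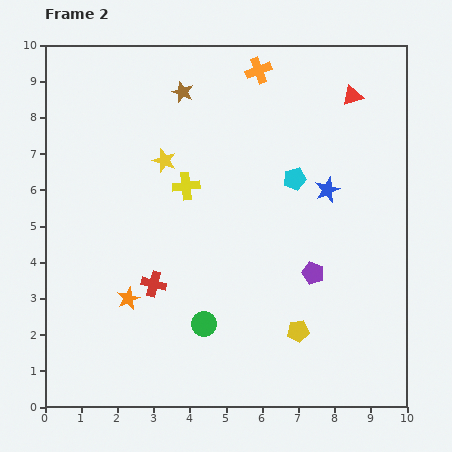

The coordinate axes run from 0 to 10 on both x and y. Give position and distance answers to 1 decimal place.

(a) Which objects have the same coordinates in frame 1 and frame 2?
the purple pentagon, the brown star, the red triangle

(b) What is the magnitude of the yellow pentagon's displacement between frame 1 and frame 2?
2.5

The yellow pentagon moved from (4.5, 1.9) to (7.0, 2.1), a distance of √(2.5² + 0.2²) ≈ 2.5.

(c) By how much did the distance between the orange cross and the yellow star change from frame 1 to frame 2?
-0.3

Distance in frame 1: 3.9. Distance in frame 2: 3.6.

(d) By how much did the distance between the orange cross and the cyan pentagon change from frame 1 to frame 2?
-1.1

Distance in frame 1: 4.3. Distance in frame 2: 3.2.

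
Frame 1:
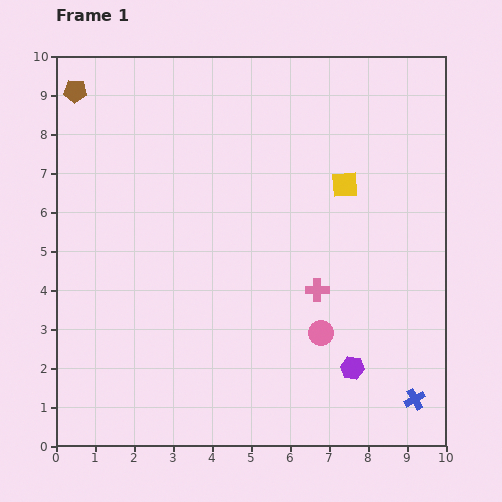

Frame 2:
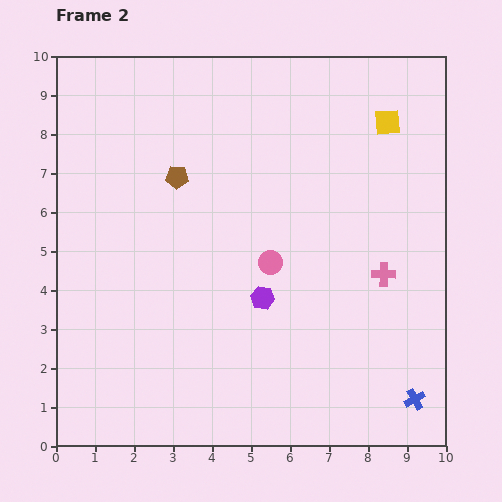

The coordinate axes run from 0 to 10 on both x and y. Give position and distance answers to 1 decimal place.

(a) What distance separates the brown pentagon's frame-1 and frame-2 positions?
3.4

The brown pentagon moved from (0.5, 9.1) to (3.1, 6.9), a distance of √(2.6² + 2.2²) ≈ 3.4.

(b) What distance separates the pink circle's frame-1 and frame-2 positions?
2.2

The pink circle moved from (6.8, 2.9) to (5.5, 4.7), a distance of √(1.3² + 1.8²) ≈ 2.2.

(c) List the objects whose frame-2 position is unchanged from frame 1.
the blue cross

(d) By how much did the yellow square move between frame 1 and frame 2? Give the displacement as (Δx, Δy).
(1.1, 1.6)

The yellow square was at (7.4, 6.7) in frame 1 and (8.5, 8.3) in frame 2.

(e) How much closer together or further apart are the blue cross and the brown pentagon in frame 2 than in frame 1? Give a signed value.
-3.5

Distance in frame 1: 11.8. Distance in frame 2: 8.3.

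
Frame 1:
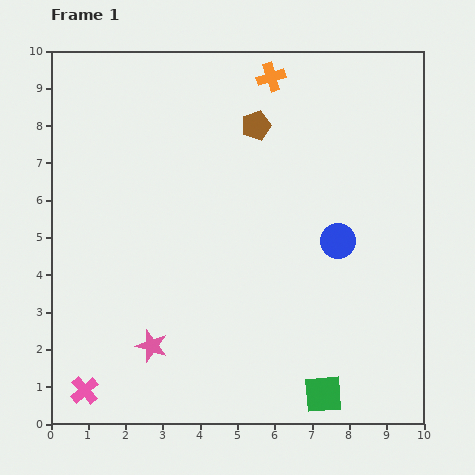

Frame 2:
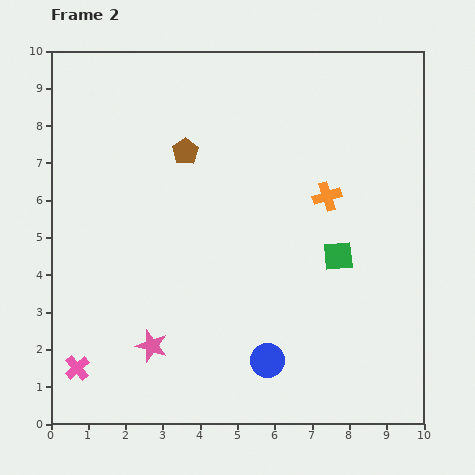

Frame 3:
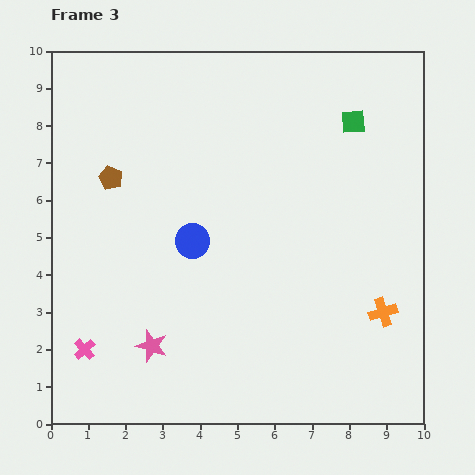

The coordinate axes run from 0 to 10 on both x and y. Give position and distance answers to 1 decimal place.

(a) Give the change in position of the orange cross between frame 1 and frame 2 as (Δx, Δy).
(1.5, -3.2)

The orange cross was at (5.9, 9.3) in frame 1 and (7.4, 6.1) in frame 2.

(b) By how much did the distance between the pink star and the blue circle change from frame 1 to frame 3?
-2.7

Distance in frame 1: 5.7. Distance in frame 3: 3.0.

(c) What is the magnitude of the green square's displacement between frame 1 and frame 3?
7.3

The green square moved from (7.3, 0.8) to (8.1, 8.1), a distance of √(0.8² + 7.3²) ≈ 7.3.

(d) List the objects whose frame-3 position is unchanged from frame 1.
the pink star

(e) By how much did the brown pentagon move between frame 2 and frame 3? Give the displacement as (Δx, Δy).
(-2.0, -0.7)

The brown pentagon was at (3.6, 7.3) in frame 2 and (1.6, 6.6) in frame 3.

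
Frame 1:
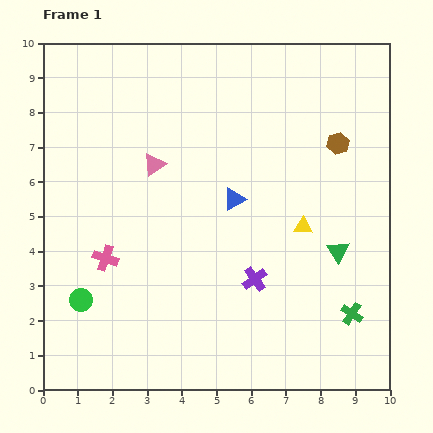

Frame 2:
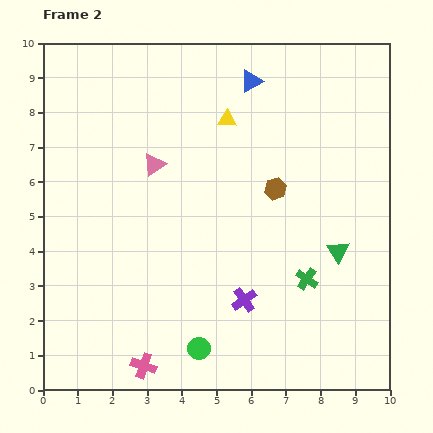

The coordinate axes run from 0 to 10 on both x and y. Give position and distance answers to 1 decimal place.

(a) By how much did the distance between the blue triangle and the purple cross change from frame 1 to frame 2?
+3.9

Distance in frame 1: 2.4. Distance in frame 2: 6.3.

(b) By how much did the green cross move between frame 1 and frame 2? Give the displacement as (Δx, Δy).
(-1.3, 1.0)

The green cross was at (8.9, 2.2) in frame 1 and (7.6, 3.2) in frame 2.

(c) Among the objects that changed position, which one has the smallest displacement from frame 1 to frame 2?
the purple cross

(moved 0.7)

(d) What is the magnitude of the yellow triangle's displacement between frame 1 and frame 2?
3.8

The yellow triangle moved from (7.5, 4.7) to (5.3, 7.8), a distance of √(2.2² + 3.1²) ≈ 3.8.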